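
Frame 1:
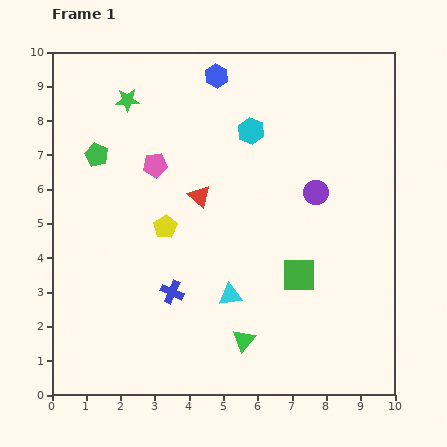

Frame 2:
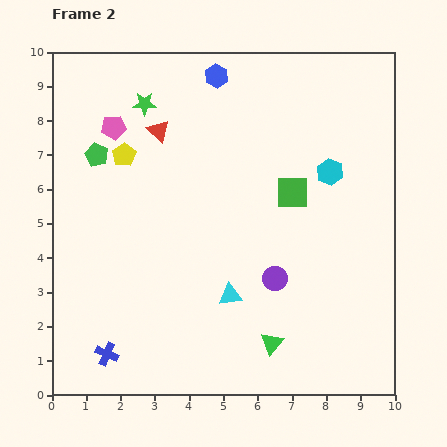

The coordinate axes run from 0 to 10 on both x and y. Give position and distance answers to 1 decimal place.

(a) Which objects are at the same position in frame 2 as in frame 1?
the blue hexagon, the green pentagon, the cyan triangle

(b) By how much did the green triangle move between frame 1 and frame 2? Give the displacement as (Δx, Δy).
(0.8, -0.1)

The green triangle was at (5.6, 1.6) in frame 1 and (6.4, 1.5) in frame 2.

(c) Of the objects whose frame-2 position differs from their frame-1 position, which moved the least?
the green star

(moved 0.5)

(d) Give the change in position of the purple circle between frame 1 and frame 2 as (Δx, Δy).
(-1.2, -2.5)

The purple circle was at (7.7, 5.9) in frame 1 and (6.5, 3.4) in frame 2.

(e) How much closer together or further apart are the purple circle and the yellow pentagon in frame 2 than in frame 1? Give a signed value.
+1.2

Distance in frame 1: 4.5. Distance in frame 2: 5.7.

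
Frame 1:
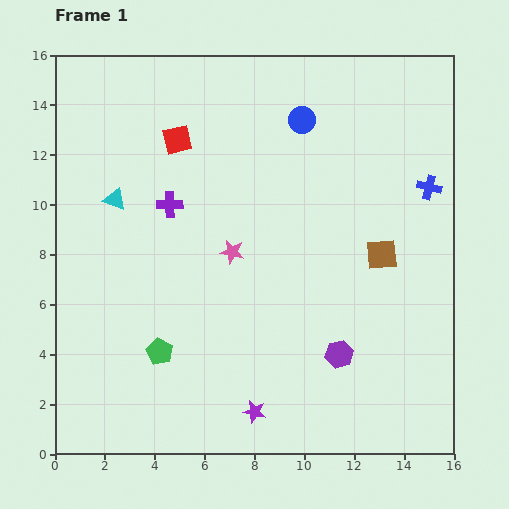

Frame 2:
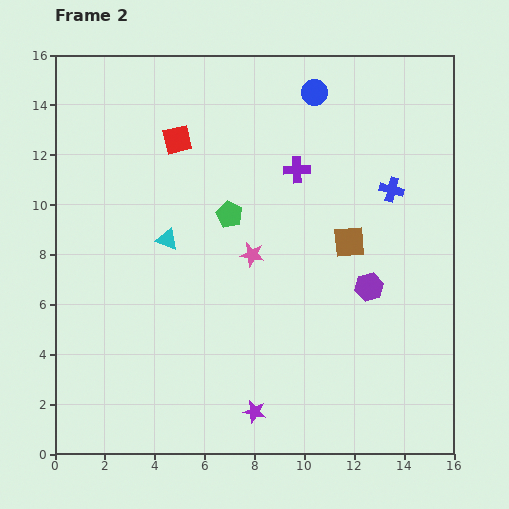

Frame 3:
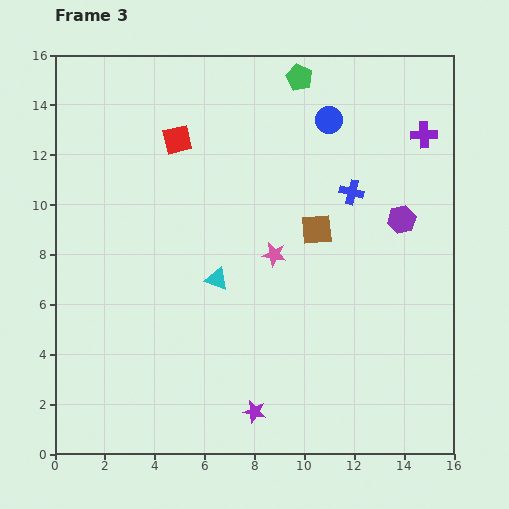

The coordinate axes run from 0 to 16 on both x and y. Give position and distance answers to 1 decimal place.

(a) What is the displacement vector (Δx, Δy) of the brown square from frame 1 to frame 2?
(-1.3, 0.5)

The brown square was at (13.1, 8.0) in frame 1 and (11.8, 8.5) in frame 2.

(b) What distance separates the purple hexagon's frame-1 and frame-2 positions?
3.0

The purple hexagon moved from (11.4, 4.0) to (12.6, 6.7), a distance of √(1.2² + 2.7²) ≈ 3.0.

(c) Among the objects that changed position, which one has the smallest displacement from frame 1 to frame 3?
the blue circle

(moved 1.1)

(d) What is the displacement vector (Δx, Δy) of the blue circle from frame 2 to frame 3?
(0.6, -1.1)

The blue circle was at (10.4, 14.5) in frame 2 and (11.0, 13.4) in frame 3.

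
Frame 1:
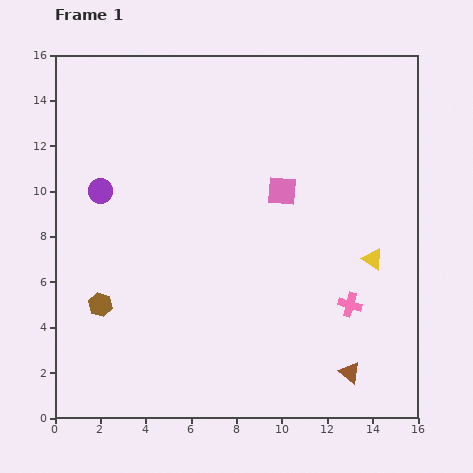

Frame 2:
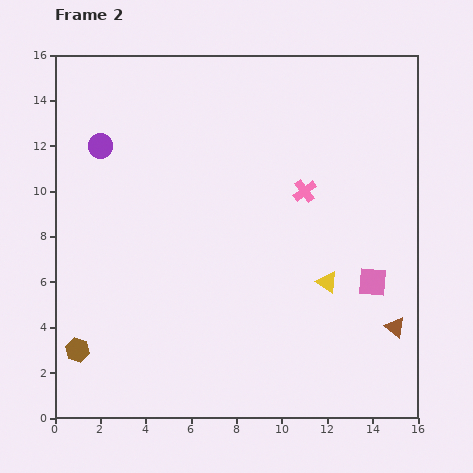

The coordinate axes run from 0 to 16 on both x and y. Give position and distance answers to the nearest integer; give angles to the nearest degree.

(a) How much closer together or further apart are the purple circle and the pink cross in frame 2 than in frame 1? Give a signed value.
-3

Distance in frame 1: 12. Distance in frame 2: 9.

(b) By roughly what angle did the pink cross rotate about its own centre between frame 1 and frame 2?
37° clockwise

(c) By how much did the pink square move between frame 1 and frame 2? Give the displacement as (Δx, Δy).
(4, -4)

The pink square was at (10, 10) in frame 1 and (14, 6) in frame 2.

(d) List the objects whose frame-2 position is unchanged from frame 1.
none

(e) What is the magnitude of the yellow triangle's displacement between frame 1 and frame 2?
2

The yellow triangle moved from (14, 7) to (12, 6), a distance of √(2² + 1²) ≈ 2.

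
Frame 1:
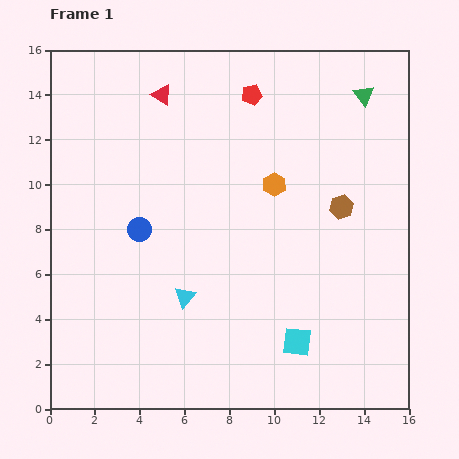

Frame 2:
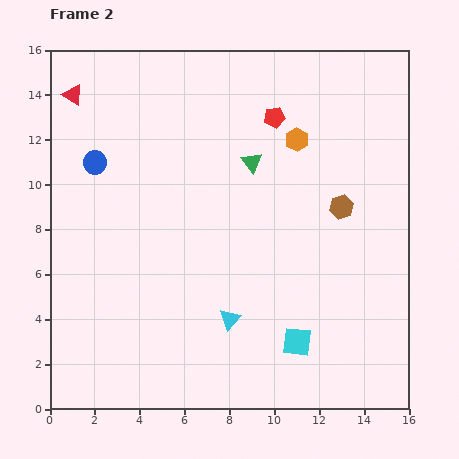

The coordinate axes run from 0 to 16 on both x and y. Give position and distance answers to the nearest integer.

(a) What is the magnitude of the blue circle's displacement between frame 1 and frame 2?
4

The blue circle moved from (4, 8) to (2, 11), a distance of √(2² + 3²) ≈ 4.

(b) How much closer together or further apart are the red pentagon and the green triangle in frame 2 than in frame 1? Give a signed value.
-3

Distance in frame 1: 5. Distance in frame 2: 2.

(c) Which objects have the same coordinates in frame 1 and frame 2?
the cyan square, the brown hexagon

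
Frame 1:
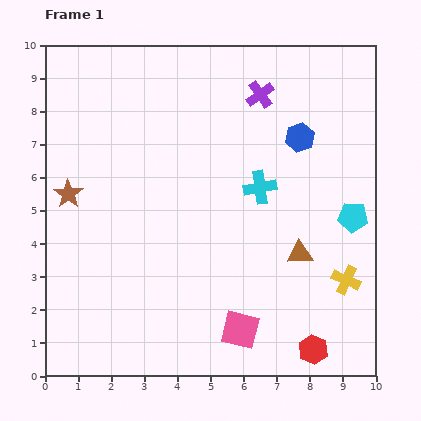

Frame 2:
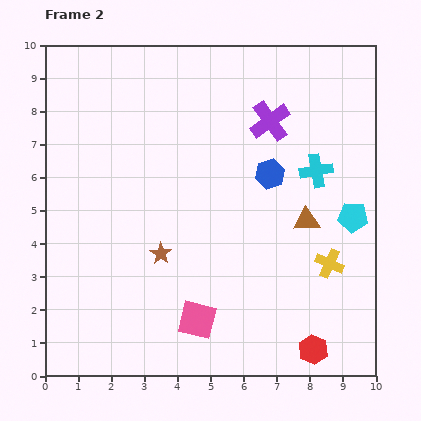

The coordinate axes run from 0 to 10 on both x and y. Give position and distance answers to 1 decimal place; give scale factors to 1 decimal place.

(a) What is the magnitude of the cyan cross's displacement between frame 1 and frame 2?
1.8

The cyan cross moved from (6.5, 5.7) to (8.2, 6.2), a distance of √(1.7² + 0.5²) ≈ 1.8.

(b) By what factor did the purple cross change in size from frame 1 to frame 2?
1.5×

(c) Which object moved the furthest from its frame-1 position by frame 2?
the brown star

(moved 3.3; next 1.8)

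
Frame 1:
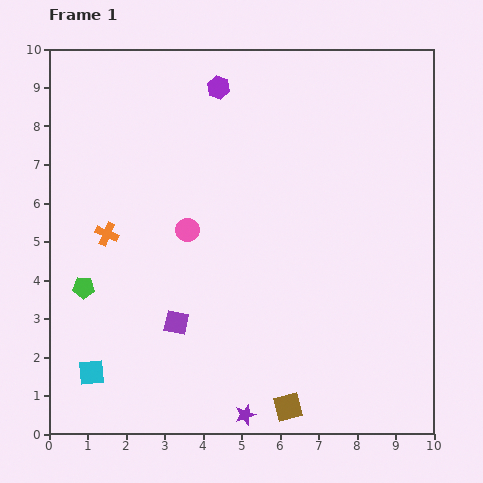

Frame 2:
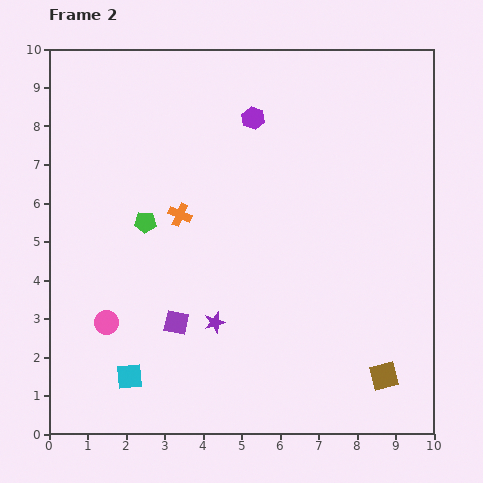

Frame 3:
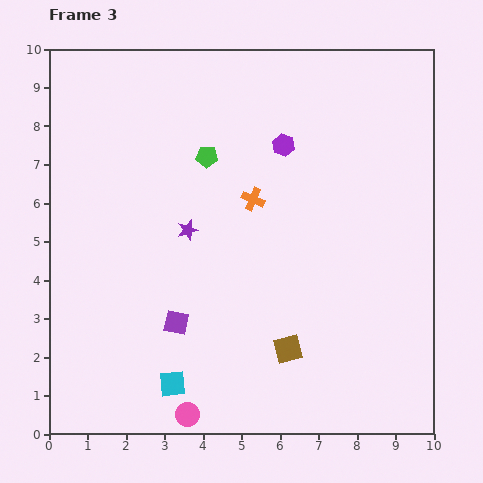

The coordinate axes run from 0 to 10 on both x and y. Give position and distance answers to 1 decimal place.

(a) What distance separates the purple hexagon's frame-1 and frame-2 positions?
1.2

The purple hexagon moved from (4.4, 9.0) to (5.3, 8.2), a distance of √(0.9² + 0.8²) ≈ 1.2.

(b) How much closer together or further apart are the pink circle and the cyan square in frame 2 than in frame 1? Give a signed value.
-3.0

Distance in frame 1: 4.5. Distance in frame 2: 1.5.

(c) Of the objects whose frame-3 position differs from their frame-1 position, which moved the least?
the brown square

(moved 1.5)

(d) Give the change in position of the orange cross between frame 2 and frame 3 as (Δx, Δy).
(1.9, 0.4)

The orange cross was at (3.4, 5.7) in frame 2 and (5.3, 6.1) in frame 3.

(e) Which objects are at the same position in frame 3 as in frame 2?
the purple square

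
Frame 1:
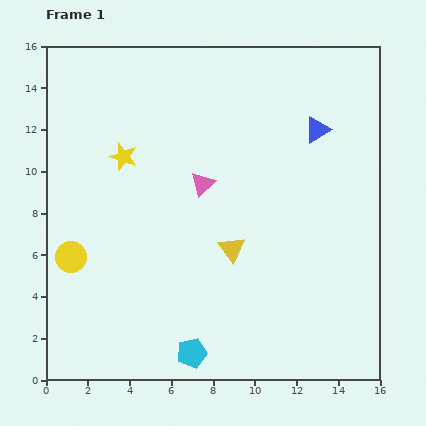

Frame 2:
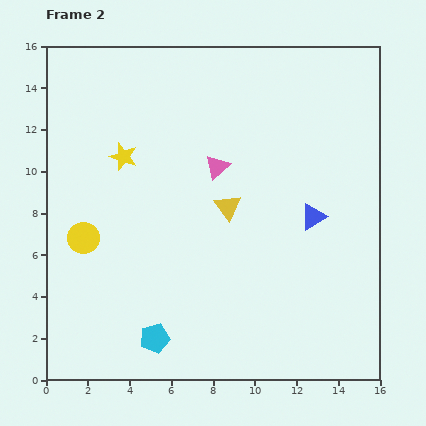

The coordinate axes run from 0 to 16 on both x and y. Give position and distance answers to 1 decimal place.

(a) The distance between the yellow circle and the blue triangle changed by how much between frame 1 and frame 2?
-2.3

Distance in frame 1: 13.3. Distance in frame 2: 11.0.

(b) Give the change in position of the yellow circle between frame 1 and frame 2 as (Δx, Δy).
(0.6, 0.9)

The yellow circle was at (1.2, 5.9) in frame 1 and (1.8, 6.8) in frame 2.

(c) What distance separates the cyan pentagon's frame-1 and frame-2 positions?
1.9

The cyan pentagon moved from (7.0, 1.3) to (5.2, 2.0), a distance of √(1.8² + 0.7²) ≈ 1.9.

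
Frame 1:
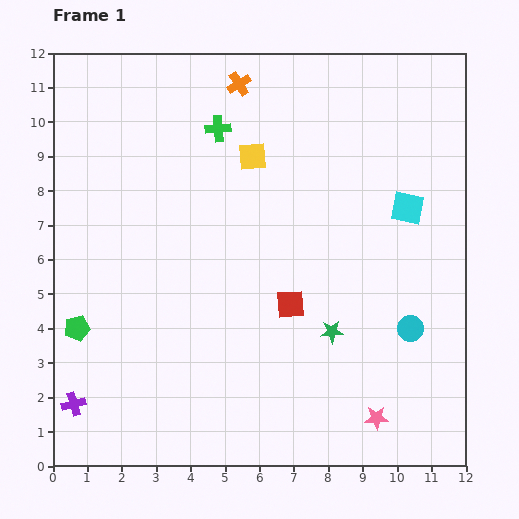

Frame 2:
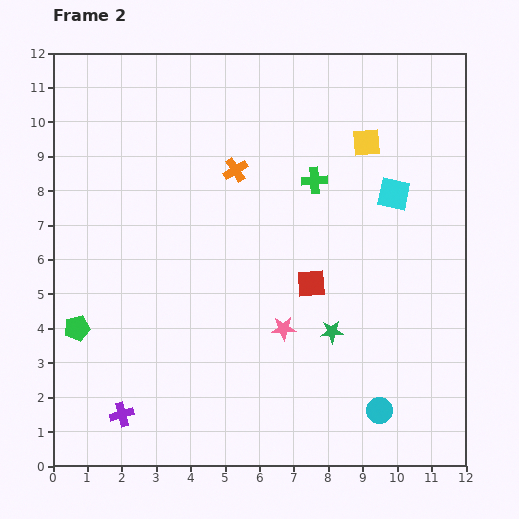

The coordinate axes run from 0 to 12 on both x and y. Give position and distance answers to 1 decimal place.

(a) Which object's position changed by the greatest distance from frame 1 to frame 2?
the pink star

(moved 3.7; next 3.3)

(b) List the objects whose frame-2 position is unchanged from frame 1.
the green star, the green pentagon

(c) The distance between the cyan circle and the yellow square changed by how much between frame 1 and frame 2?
+1.0

Distance in frame 1: 6.8. Distance in frame 2: 7.8.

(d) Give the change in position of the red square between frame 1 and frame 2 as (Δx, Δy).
(0.6, 0.6)

The red square was at (6.9, 4.7) in frame 1 and (7.5, 5.3) in frame 2.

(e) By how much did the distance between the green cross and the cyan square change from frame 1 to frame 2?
-3.7

Distance in frame 1: 6.0. Distance in frame 2: 2.3.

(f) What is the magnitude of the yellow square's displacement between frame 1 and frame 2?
3.3

The yellow square moved from (5.8, 9.0) to (9.1, 9.4), a distance of √(3.3² + 0.4²) ≈ 3.3.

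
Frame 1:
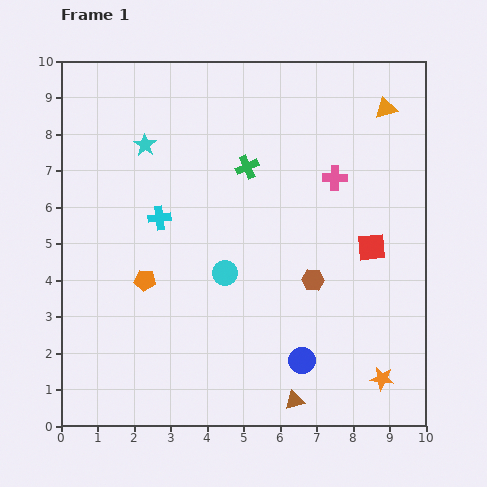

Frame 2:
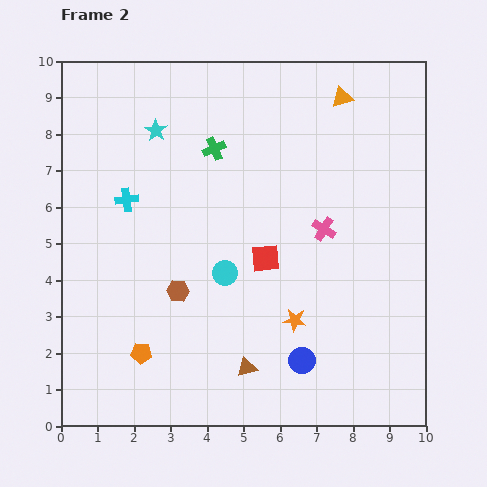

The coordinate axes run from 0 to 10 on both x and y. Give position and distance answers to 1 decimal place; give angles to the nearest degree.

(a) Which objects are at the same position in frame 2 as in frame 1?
the cyan circle, the blue circle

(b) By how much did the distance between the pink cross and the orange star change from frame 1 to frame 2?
-3.1

Distance in frame 1: 5.7. Distance in frame 2: 2.6.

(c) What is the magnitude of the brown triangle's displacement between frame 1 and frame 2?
1.6

The brown triangle moved from (6.4, 0.7) to (5.1, 1.6), a distance of √(1.3² + 0.9²) ≈ 1.6.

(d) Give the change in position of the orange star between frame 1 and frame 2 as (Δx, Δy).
(-2.4, 1.6)

The orange star was at (8.8, 1.3) in frame 1 and (6.4, 2.9) in frame 2.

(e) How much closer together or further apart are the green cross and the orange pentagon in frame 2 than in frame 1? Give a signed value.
+1.7

Distance in frame 1: 4.2. Distance in frame 2: 5.9.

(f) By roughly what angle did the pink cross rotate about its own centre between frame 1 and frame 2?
30° clockwise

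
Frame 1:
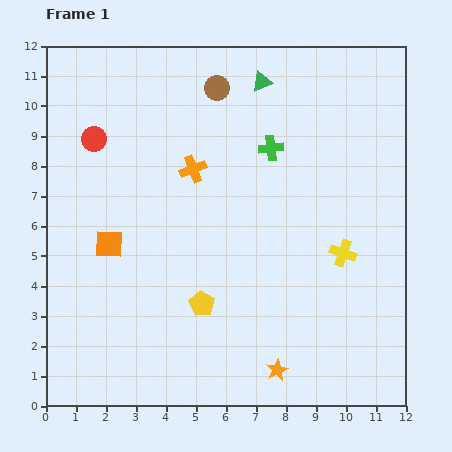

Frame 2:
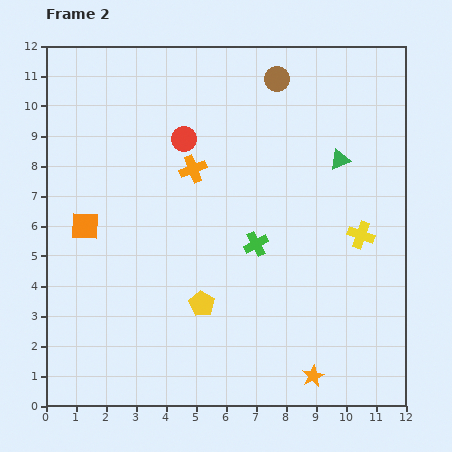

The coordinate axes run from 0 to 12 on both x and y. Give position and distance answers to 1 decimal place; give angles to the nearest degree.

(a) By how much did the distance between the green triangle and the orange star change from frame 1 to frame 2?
-2.3

Distance in frame 1: 9.6. Distance in frame 2: 7.3.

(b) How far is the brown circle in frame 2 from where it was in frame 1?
2.0

The brown circle moved from (5.7, 10.6) to (7.7, 10.9), a distance of √(2.0² + 0.3²) ≈ 2.0.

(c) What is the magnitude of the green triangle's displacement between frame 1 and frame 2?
3.7

The green triangle moved from (7.2, 10.8) to (9.8, 8.2), a distance of √(2.6² + 2.6²) ≈ 3.7.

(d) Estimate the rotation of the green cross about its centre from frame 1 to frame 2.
21° counter-clockwise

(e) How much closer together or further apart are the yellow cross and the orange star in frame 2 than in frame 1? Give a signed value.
+0.5

Distance in frame 1: 4.5. Distance in frame 2: 5.0.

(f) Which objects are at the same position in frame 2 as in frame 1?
the yellow pentagon, the orange cross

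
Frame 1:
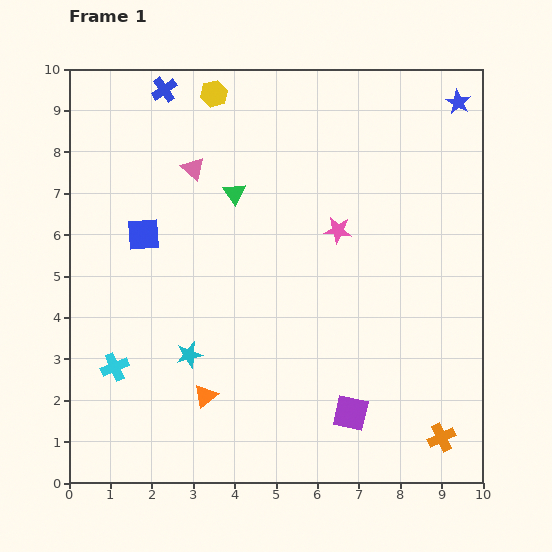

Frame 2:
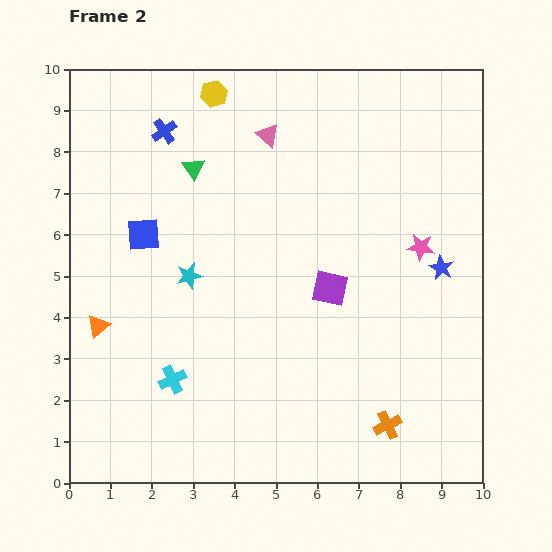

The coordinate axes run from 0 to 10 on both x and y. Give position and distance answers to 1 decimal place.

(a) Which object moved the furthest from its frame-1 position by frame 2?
the blue star

(moved 4.0; next 3.1)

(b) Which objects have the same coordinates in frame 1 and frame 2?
the blue square, the yellow hexagon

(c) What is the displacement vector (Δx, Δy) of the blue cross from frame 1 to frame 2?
(0.0, -1.0)

The blue cross was at (2.3, 9.5) in frame 1 and (2.3, 8.5) in frame 2.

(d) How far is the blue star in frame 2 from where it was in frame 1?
4.0

The blue star moved from (9.4, 9.2) to (9.0, 5.2), a distance of √(0.4² + 4.0²) ≈ 4.0.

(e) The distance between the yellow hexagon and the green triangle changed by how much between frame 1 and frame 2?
-0.6

Distance in frame 1: 2.5. Distance in frame 2: 1.9.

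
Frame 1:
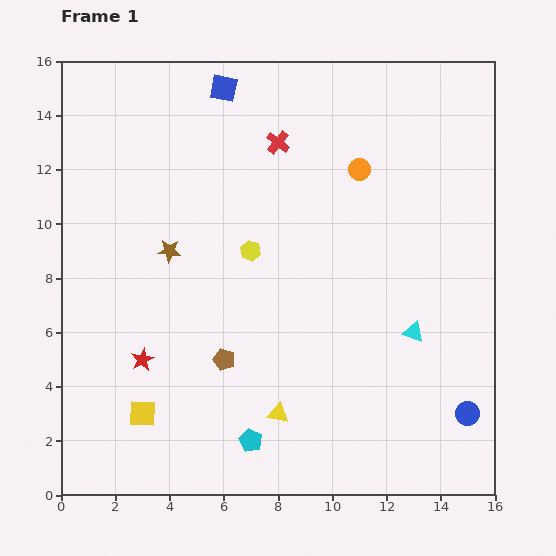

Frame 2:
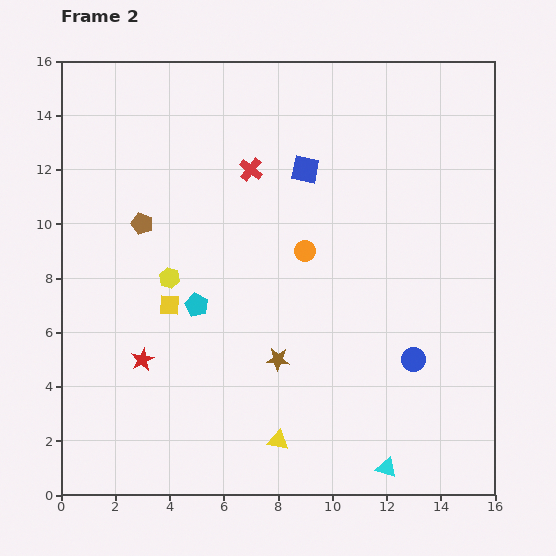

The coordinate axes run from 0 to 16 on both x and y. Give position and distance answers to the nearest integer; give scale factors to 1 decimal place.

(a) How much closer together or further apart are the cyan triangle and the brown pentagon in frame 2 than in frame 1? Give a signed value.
+6

Distance in frame 1: 7. Distance in frame 2: 13.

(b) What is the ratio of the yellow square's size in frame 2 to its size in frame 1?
0.8×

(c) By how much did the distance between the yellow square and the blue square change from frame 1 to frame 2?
-5

Distance in frame 1: 12. Distance in frame 2: 7.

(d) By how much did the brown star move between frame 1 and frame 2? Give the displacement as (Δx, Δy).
(4, -4)

The brown star was at (4, 9) in frame 1 and (8, 5) in frame 2.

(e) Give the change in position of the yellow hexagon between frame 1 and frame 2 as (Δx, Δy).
(-3, -1)

The yellow hexagon was at (7, 9) in frame 1 and (4, 8) in frame 2.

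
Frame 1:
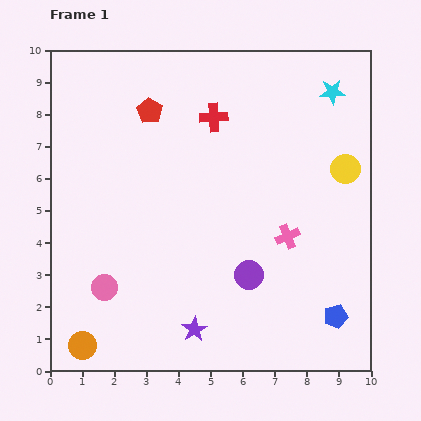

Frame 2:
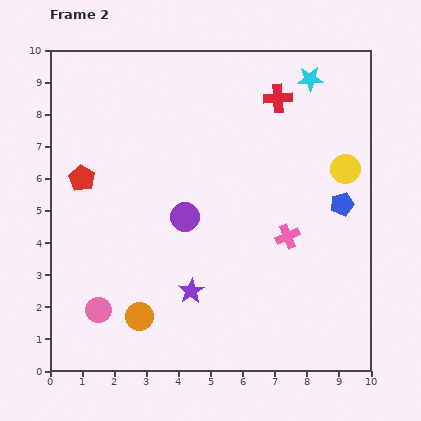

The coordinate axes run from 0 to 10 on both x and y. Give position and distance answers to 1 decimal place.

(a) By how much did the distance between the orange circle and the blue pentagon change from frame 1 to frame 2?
-0.8

Distance in frame 1: 8.0. Distance in frame 2: 7.2.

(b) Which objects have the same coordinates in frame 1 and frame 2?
the pink cross, the yellow circle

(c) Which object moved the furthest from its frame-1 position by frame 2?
the blue pentagon

(moved 3.5; next 3.0)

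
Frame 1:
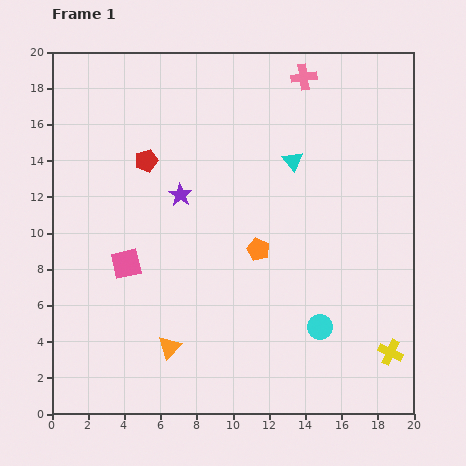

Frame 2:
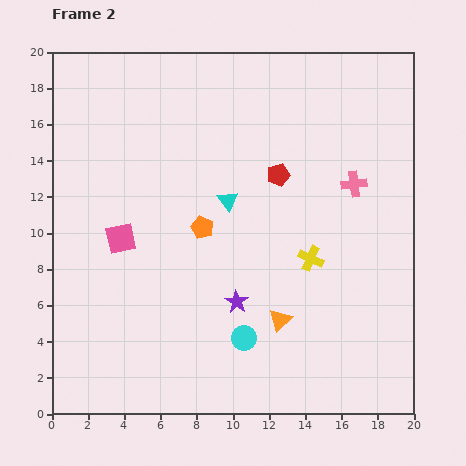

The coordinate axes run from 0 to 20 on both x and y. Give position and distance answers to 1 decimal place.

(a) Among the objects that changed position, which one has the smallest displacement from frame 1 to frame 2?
the pink square

(moved 1.4)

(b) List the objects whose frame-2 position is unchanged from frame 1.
none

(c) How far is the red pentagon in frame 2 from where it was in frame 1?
7.3

The red pentagon moved from (5.2, 14.0) to (12.5, 13.2), a distance of √(7.3² + 0.8²) ≈ 7.3.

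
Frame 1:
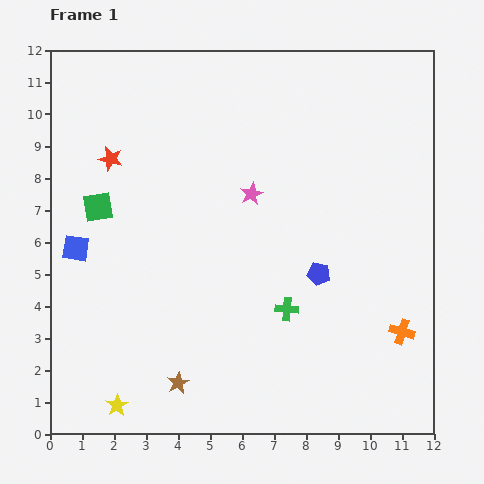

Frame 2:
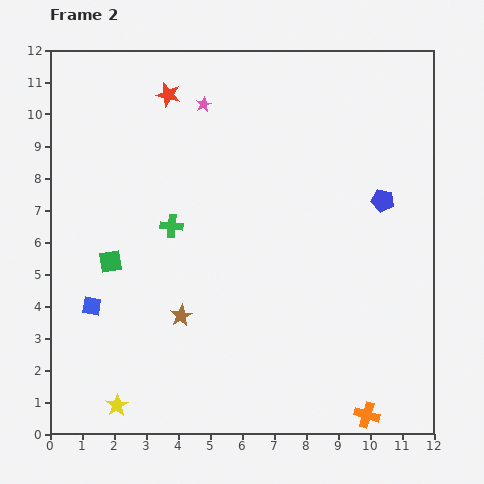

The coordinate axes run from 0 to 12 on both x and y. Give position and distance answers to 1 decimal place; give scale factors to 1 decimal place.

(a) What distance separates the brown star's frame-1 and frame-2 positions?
2.1

The brown star moved from (4.0, 1.6) to (4.1, 3.7), a distance of √(0.1² + 2.1²) ≈ 2.1.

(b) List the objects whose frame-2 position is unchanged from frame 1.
the yellow star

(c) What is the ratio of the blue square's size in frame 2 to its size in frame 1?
0.7×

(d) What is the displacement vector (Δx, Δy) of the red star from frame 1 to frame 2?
(1.8, 2.0)

The red star was at (1.9, 8.6) in frame 1 and (3.7, 10.6) in frame 2.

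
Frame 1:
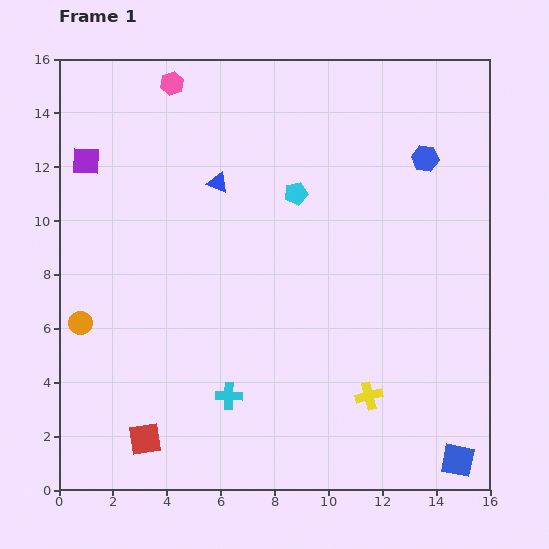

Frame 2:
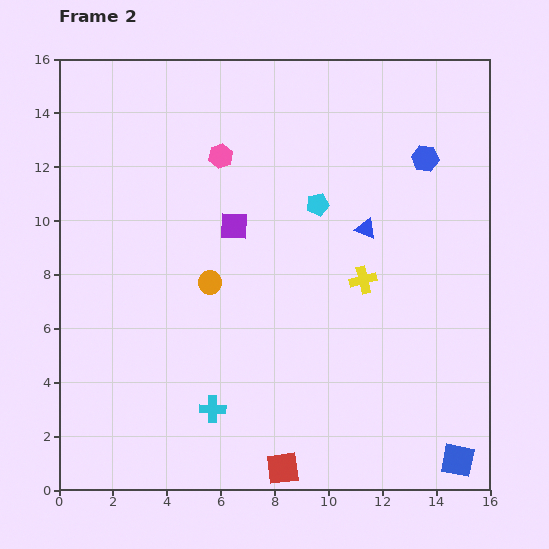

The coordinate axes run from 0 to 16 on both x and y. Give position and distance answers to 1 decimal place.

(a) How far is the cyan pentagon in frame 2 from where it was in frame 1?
0.9

The cyan pentagon moved from (8.8, 11.0) to (9.6, 10.6), a distance of √(0.8² + 0.4²) ≈ 0.9.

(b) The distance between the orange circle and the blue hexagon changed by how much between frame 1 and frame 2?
-5.0

Distance in frame 1: 14.2. Distance in frame 2: 9.2.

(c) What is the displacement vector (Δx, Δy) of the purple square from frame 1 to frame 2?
(5.5, -2.4)

The purple square was at (1.0, 12.2) in frame 1 and (6.5, 9.8) in frame 2.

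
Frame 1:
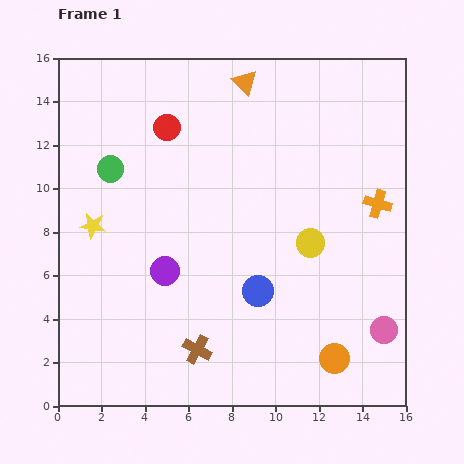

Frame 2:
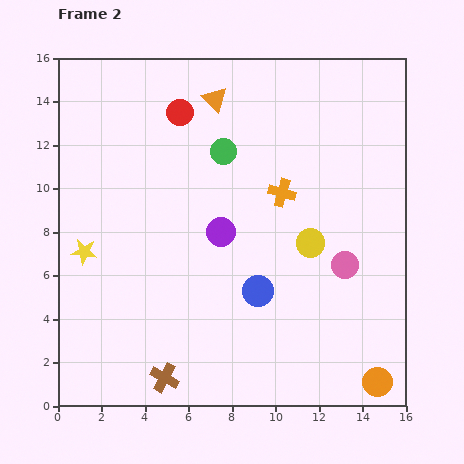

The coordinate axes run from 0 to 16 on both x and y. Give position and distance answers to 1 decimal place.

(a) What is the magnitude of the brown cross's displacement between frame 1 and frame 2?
2.0

The brown cross moved from (6.4, 2.6) to (4.9, 1.3), a distance of √(1.5² + 1.3²) ≈ 2.0.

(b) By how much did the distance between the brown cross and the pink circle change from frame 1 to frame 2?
+1.2

Distance in frame 1: 8.6. Distance in frame 2: 9.8.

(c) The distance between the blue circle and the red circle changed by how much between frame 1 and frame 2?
+0.4

Distance in frame 1: 8.6. Distance in frame 2: 9.0.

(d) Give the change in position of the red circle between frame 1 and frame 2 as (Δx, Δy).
(0.6, 0.7)

The red circle was at (5.0, 12.8) in frame 1 and (5.6, 13.5) in frame 2.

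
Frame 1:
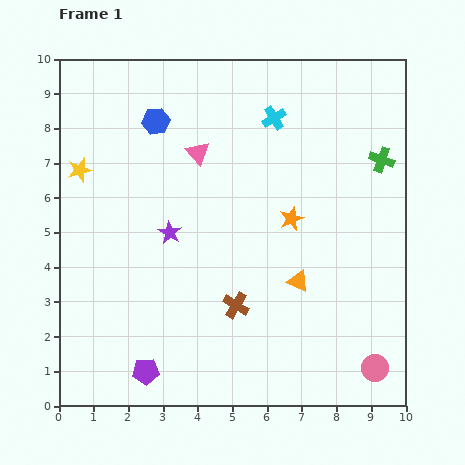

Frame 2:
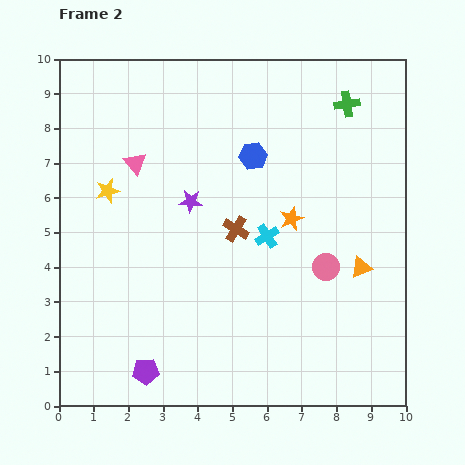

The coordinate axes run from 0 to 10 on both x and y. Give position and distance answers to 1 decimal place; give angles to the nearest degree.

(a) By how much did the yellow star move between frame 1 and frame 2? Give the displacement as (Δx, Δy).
(0.8, -0.6)

The yellow star was at (0.6, 6.8) in frame 1 and (1.4, 6.2) in frame 2.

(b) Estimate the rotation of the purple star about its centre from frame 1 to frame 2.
27° counter-clockwise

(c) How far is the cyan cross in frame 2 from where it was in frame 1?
3.4

The cyan cross moved from (6.2, 8.3) to (6.0, 4.9), a distance of √(0.2² + 3.4²) ≈ 3.4.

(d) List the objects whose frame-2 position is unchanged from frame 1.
the purple pentagon, the orange star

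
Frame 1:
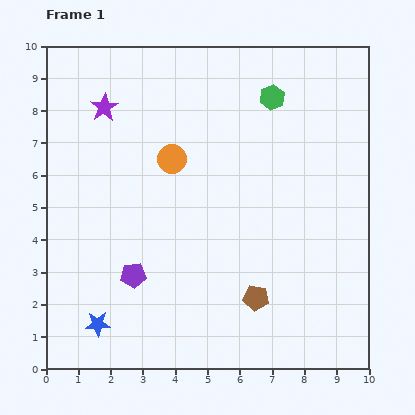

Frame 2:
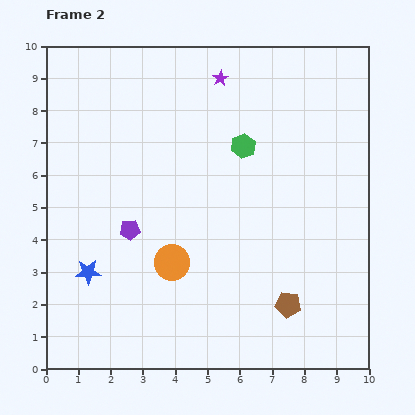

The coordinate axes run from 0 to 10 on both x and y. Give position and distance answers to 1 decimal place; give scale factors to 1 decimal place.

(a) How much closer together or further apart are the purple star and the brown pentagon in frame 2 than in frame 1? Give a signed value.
-0.2

Distance in frame 1: 7.5. Distance in frame 2: 7.3.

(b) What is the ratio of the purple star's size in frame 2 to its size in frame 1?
0.6×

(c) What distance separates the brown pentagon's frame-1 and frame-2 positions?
1.0

The brown pentagon moved from (6.5, 2.2) to (7.5, 2.0), a distance of √(1.0² + 0.2²) ≈ 1.0.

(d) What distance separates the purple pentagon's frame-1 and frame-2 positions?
1.4

The purple pentagon moved from (2.7, 2.9) to (2.6, 4.3), a distance of √(0.1² + 1.4²) ≈ 1.4.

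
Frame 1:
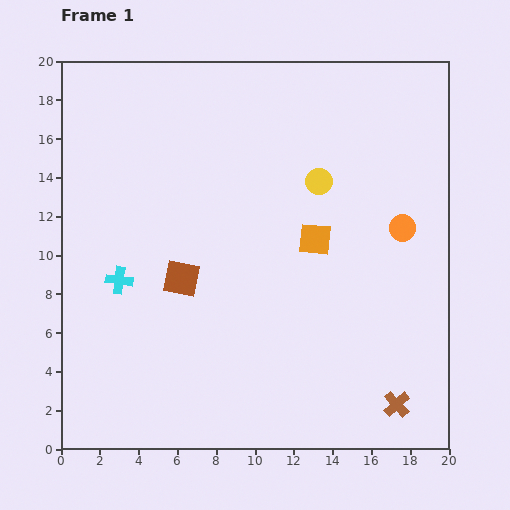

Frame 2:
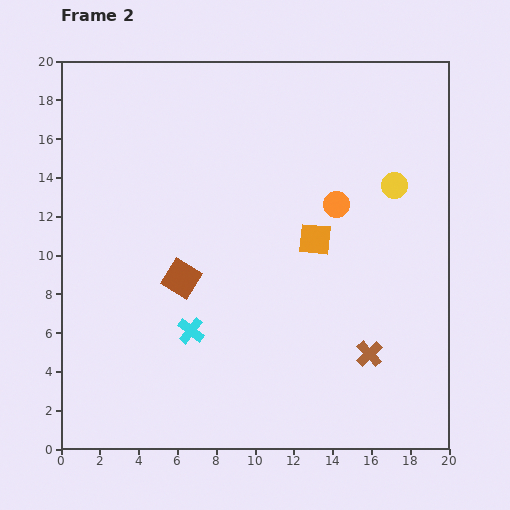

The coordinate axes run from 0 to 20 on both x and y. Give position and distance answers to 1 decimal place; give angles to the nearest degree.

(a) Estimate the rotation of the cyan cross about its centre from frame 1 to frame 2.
31° clockwise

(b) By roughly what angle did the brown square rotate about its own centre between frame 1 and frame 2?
21° clockwise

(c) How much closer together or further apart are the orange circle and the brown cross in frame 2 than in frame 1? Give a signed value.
-1.2

Distance in frame 1: 9.1. Distance in frame 2: 7.9.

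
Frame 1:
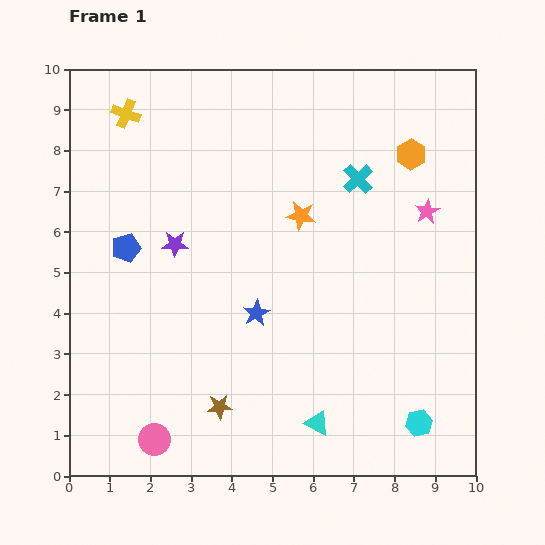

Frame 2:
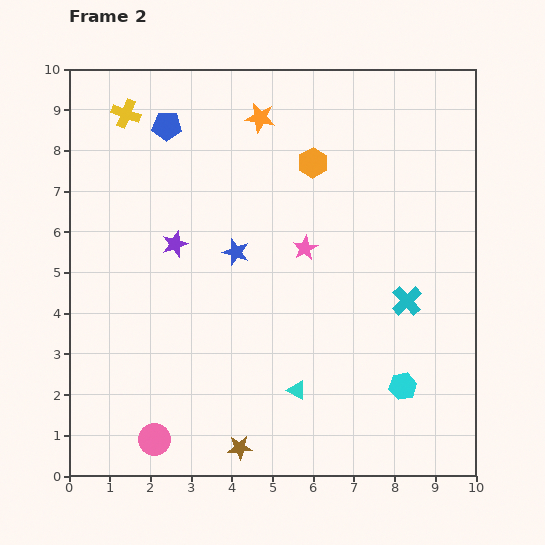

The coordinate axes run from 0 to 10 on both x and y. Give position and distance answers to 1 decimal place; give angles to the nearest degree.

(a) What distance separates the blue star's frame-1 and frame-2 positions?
1.6

The blue star moved from (4.6, 4.0) to (4.1, 5.5), a distance of √(0.5² + 1.5²) ≈ 1.6.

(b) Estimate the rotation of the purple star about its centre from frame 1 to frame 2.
21° counter-clockwise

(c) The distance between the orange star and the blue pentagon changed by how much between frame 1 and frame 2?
-2.1

Distance in frame 1: 4.4. Distance in frame 2: 2.3.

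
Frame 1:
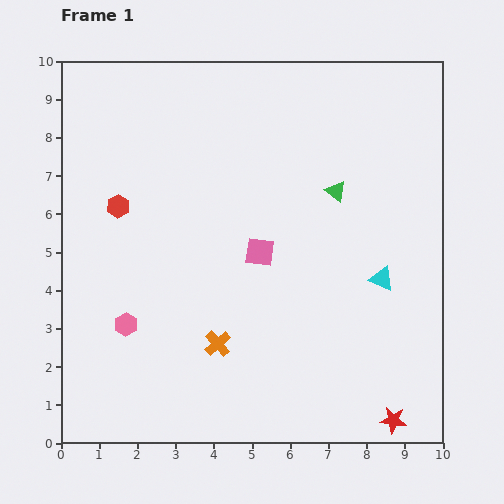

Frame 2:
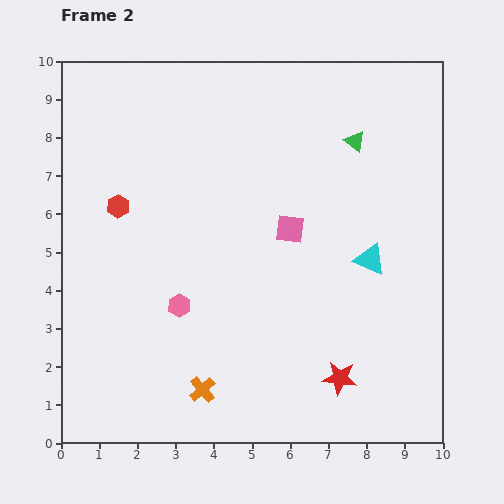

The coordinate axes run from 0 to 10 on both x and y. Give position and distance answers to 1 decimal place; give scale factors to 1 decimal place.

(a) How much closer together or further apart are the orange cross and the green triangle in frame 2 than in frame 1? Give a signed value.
+2.5

Distance in frame 1: 5.1. Distance in frame 2: 7.6.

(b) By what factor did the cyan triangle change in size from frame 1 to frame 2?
1.3×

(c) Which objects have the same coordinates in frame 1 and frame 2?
the red hexagon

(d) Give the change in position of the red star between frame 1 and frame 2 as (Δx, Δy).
(-1.4, 1.1)

The red star was at (8.7, 0.6) in frame 1 and (7.3, 1.7) in frame 2.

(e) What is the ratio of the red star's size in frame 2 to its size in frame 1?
1.3×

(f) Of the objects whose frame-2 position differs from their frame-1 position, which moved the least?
the cyan triangle

(moved 0.6)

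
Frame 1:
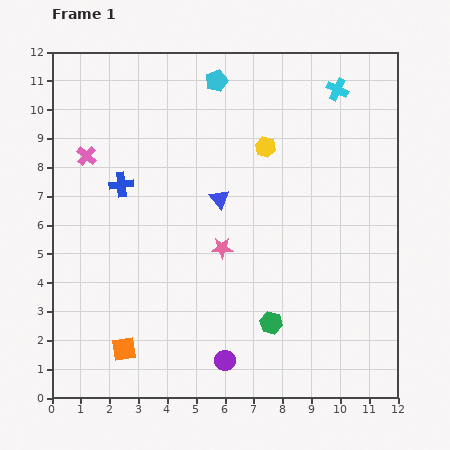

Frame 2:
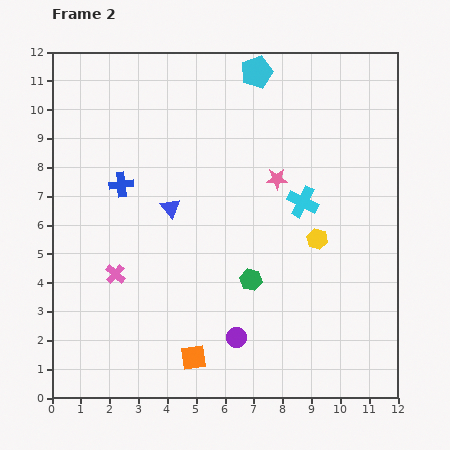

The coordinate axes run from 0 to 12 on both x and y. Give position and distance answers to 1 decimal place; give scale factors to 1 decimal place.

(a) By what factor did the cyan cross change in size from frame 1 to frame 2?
1.4×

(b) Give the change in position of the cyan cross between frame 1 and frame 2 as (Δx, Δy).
(-1.2, -3.9)

The cyan cross was at (9.9, 10.7) in frame 1 and (8.7, 6.8) in frame 2.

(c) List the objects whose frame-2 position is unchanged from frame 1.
the blue cross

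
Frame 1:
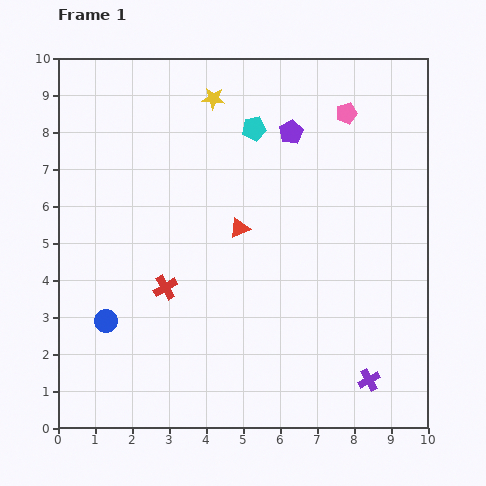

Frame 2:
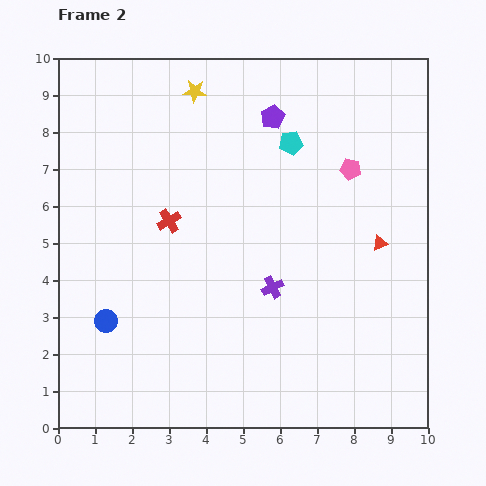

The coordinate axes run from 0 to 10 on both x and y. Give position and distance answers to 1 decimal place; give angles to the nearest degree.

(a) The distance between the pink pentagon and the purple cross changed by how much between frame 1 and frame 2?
-3.4

Distance in frame 1: 7.2. Distance in frame 2: 3.8.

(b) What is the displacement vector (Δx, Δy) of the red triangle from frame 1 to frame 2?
(3.8, -0.4)

The red triangle was at (4.9, 5.4) in frame 1 and (8.7, 5.0) in frame 2.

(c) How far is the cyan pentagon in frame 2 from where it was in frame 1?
1.1

The cyan pentagon moved from (5.3, 8.1) to (6.3, 7.7), a distance of √(1.0² + 0.4²) ≈ 1.1.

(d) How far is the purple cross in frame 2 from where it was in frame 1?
3.6

The purple cross moved from (8.4, 1.3) to (5.8, 3.8), a distance of √(2.6² + 2.5²) ≈ 3.6.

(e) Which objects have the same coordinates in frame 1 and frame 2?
the blue circle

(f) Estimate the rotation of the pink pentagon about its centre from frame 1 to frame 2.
25° clockwise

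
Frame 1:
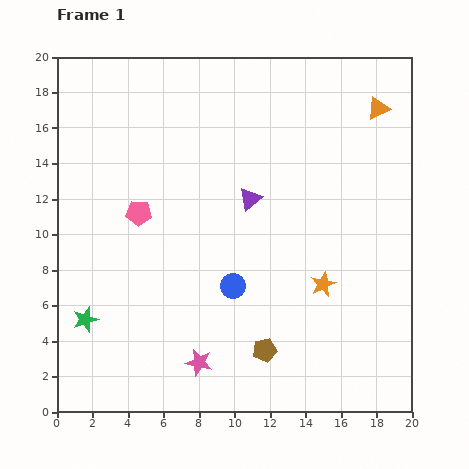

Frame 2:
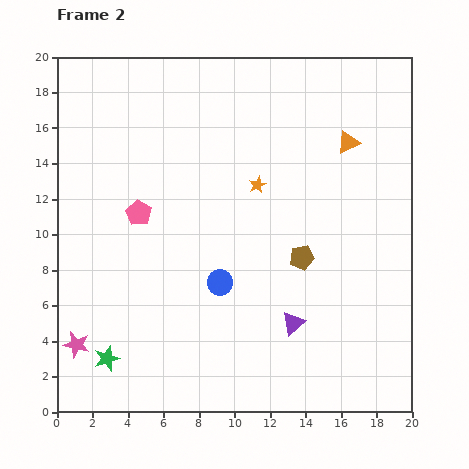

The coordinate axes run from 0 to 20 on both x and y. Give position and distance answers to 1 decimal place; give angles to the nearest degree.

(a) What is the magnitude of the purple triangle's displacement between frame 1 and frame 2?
7.4

The purple triangle moved from (10.9, 12.0) to (13.3, 5.0), a distance of √(2.4² + 7.0²) ≈ 7.4.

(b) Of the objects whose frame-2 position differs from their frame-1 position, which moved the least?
the blue circle

(moved 0.7)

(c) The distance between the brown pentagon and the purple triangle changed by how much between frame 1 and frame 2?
-4.8

Distance in frame 1: 8.5. Distance in frame 2: 3.7.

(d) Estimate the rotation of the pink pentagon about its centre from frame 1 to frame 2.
29° clockwise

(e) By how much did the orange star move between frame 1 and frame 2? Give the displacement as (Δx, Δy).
(-3.7, 5.6)

The orange star was at (15.0, 7.2) in frame 1 and (11.3, 12.8) in frame 2.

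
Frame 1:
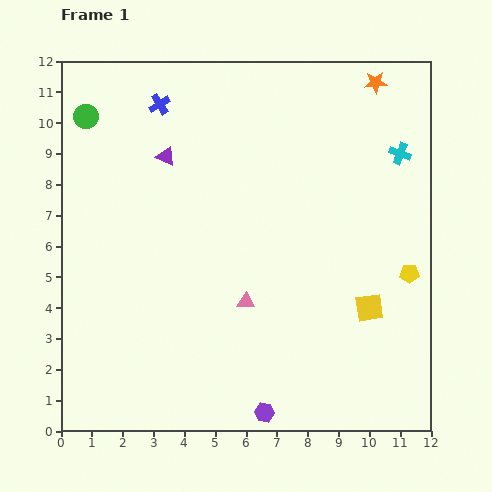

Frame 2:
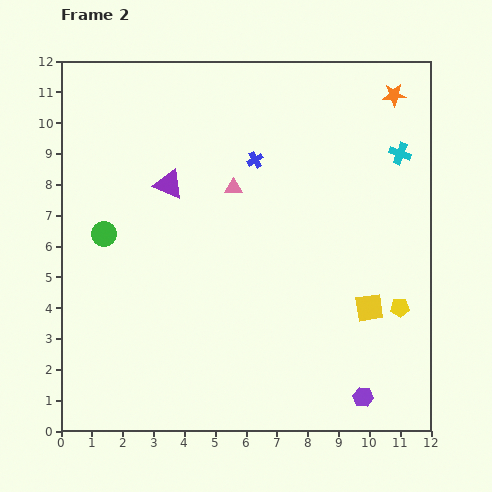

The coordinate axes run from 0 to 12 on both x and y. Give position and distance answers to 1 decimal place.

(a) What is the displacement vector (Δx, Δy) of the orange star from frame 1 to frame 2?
(0.6, -0.4)

The orange star was at (10.2, 11.3) in frame 1 and (10.8, 10.9) in frame 2.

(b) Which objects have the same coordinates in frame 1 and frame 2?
the yellow square, the cyan cross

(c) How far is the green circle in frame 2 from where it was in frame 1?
3.8

The green circle moved from (0.8, 10.2) to (1.4, 6.4), a distance of √(0.6² + 3.8²) ≈ 3.8.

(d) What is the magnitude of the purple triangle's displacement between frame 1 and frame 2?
0.9

The purple triangle moved from (3.4, 8.9) to (3.5, 8.0), a distance of √(0.1² + 0.9²) ≈ 0.9.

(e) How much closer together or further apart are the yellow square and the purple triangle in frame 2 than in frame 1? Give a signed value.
-0.6

Distance in frame 1: 8.2. Distance in frame 2: 7.6.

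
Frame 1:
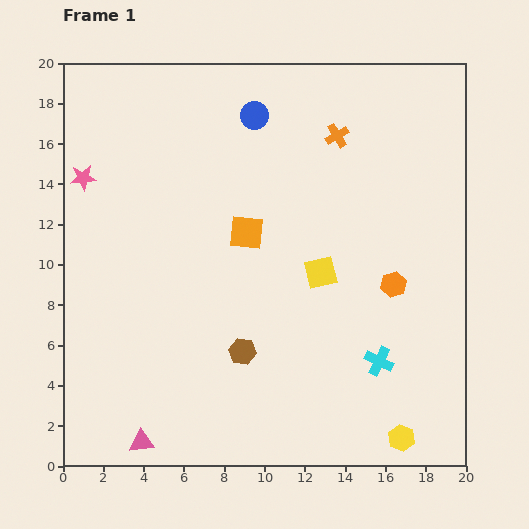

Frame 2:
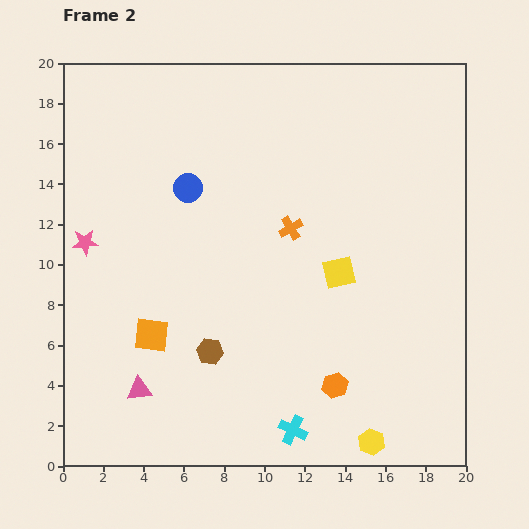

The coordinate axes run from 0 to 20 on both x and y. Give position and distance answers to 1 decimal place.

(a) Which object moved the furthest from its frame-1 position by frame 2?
the orange square

(moved 6.9; next 5.8)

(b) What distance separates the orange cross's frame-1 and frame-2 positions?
5.1

The orange cross moved from (13.6, 16.4) to (11.3, 11.8), a distance of √(2.3² + 4.6²) ≈ 5.1.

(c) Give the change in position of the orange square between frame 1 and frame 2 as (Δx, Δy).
(-4.7, -5.1)

The orange square was at (9.1, 11.6) in frame 1 and (4.4, 6.5) in frame 2.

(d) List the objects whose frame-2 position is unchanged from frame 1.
none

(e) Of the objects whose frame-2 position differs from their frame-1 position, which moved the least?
the yellow square

(moved 0.9)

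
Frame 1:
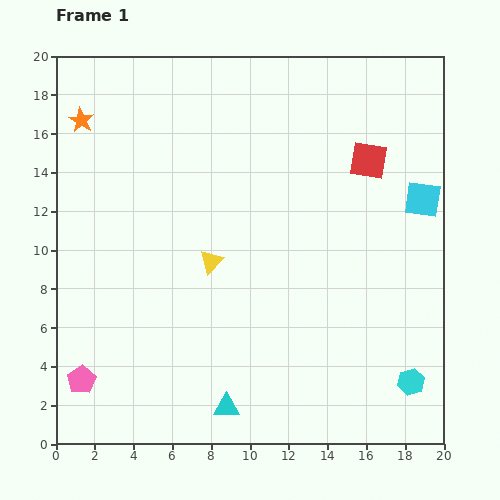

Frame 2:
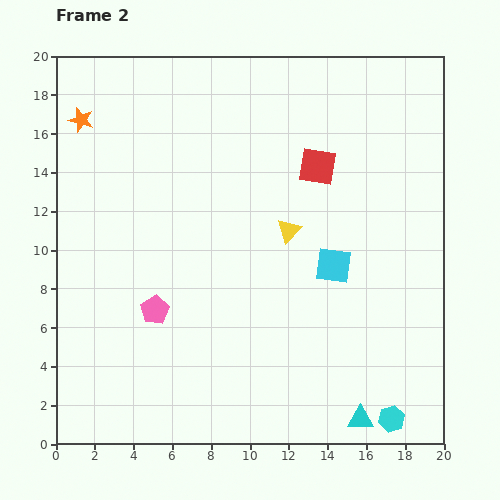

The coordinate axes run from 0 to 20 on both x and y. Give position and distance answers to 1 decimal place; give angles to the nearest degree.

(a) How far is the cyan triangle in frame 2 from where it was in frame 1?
6.9

The cyan triangle moved from (8.8, 1.9) to (15.7, 1.3), a distance of √(6.9² + 0.6²) ≈ 6.9.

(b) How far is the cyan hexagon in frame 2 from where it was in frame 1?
2.1

The cyan hexagon moved from (18.3, 3.2) to (17.3, 1.3), a distance of √(1.0² + 1.9²) ≈ 2.1.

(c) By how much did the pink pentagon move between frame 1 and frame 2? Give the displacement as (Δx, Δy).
(3.8, 3.6)

The pink pentagon was at (1.3, 3.3) in frame 1 and (5.1, 6.9) in frame 2.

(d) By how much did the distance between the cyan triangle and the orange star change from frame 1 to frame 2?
+4.5

Distance in frame 1: 16.6. Distance in frame 2: 21.1.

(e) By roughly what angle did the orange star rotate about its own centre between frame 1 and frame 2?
16° counter-clockwise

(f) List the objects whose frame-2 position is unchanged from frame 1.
the orange star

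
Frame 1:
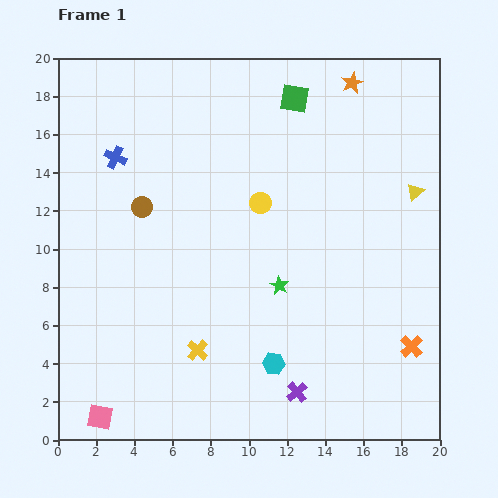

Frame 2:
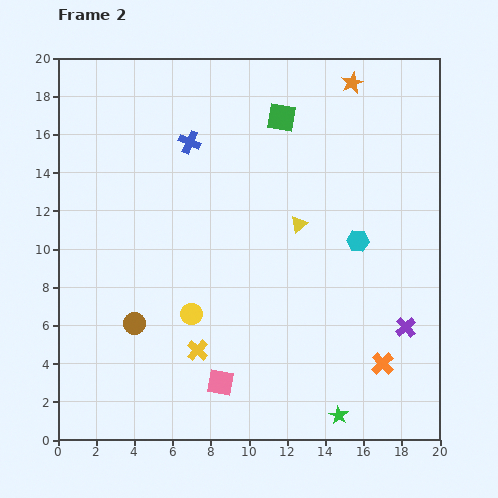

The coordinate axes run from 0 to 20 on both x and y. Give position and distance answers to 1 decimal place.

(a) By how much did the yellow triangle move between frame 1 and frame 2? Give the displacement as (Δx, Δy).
(-6.1, -1.7)

The yellow triangle was at (18.7, 13.0) in frame 1 and (12.6, 11.3) in frame 2.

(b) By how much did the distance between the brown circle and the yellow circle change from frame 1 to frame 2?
-3.2

Distance in frame 1: 6.2. Distance in frame 2: 3.0.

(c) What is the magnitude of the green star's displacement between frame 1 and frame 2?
7.5

The green star moved from (11.6, 8.1) to (14.7, 1.3), a distance of √(3.1² + 6.8²) ≈ 7.5.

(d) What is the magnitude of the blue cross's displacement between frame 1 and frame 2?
4.0

The blue cross moved from (3.0, 14.8) to (6.9, 15.6), a distance of √(3.9² + 0.8²) ≈ 4.0.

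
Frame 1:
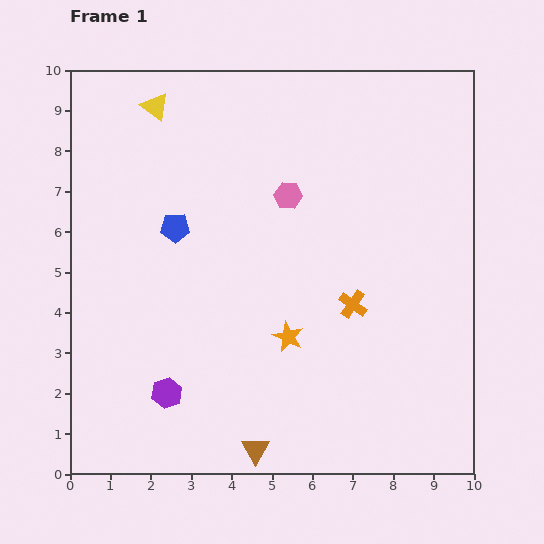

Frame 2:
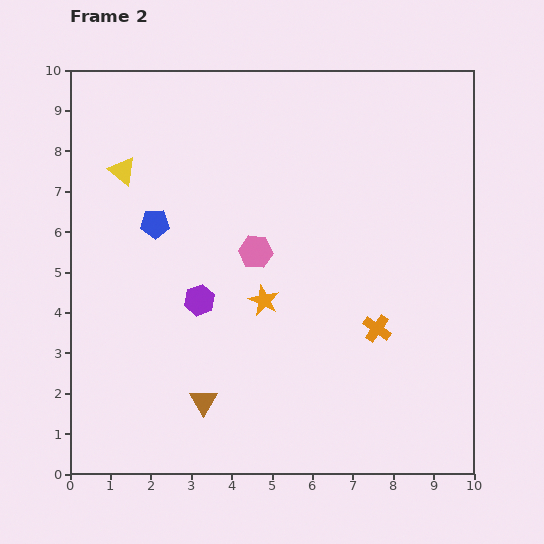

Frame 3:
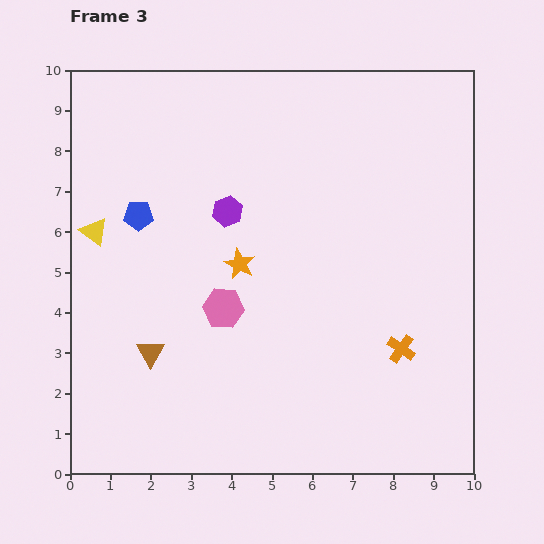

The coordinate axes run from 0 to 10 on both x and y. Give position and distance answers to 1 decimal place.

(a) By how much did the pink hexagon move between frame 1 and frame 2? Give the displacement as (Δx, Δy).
(-0.8, -1.4)

The pink hexagon was at (5.4, 6.9) in frame 1 and (4.6, 5.5) in frame 2.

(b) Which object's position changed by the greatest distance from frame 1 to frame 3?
the purple hexagon

(moved 4.7; next 3.5)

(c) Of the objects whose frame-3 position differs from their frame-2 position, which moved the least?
the blue pentagon

(moved 0.4)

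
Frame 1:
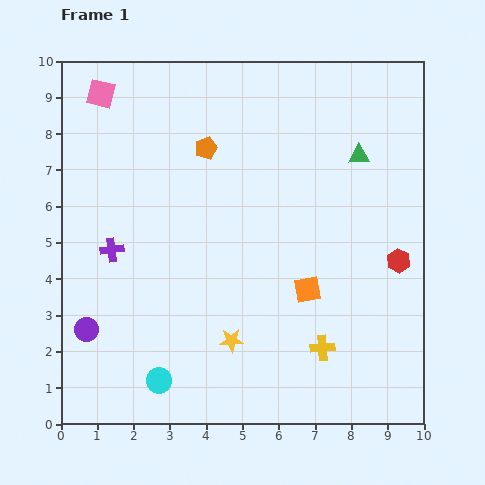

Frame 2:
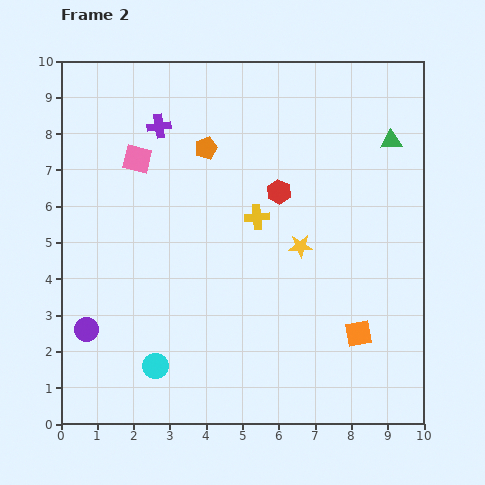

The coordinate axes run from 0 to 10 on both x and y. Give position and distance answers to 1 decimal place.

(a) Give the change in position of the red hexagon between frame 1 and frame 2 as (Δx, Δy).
(-3.3, 1.9)

The red hexagon was at (9.3, 4.5) in frame 1 and (6.0, 6.4) in frame 2.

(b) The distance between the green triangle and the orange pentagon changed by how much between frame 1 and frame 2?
+0.9

Distance in frame 1: 4.2. Distance in frame 2: 5.1.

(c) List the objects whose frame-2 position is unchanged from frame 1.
the purple circle, the orange pentagon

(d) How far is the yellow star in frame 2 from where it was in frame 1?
3.2

The yellow star moved from (4.7, 2.3) to (6.6, 4.9), a distance of √(1.9² + 2.6²) ≈ 3.2.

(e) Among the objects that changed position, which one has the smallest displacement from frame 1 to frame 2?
the cyan circle

(moved 0.4)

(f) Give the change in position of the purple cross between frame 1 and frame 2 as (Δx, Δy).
(1.3, 3.4)

The purple cross was at (1.4, 4.8) in frame 1 and (2.7, 8.2) in frame 2.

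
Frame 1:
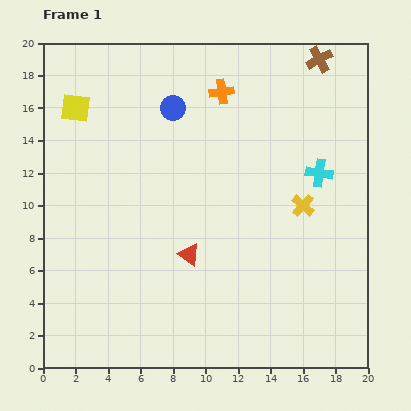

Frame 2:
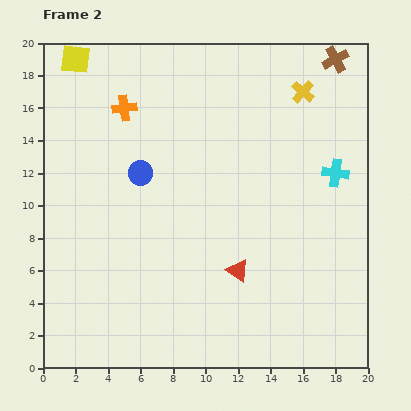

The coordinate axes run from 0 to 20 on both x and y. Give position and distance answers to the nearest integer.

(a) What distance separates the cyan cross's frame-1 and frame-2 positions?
1

The cyan cross moved from (17, 12) to (18, 12), a distance of √(1² + 0²) ≈ 1.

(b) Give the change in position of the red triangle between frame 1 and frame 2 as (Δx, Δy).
(3, -1)

The red triangle was at (9, 7) in frame 1 and (12, 6) in frame 2.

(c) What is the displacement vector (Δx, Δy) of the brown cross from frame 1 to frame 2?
(1, 0)

The brown cross was at (17, 19) in frame 1 and (18, 19) in frame 2.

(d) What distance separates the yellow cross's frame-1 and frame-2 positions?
7

The yellow cross moved from (16, 10) to (16, 17), a distance of √(0² + 7²) ≈ 7.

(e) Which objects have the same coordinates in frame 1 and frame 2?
none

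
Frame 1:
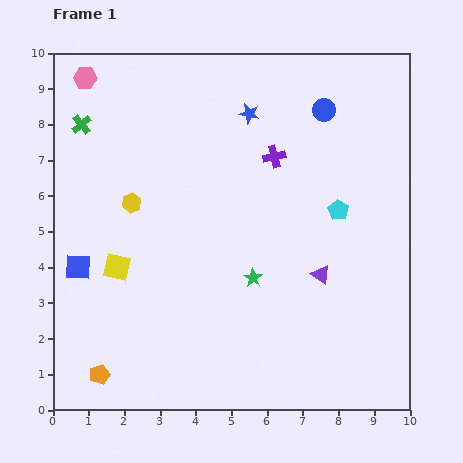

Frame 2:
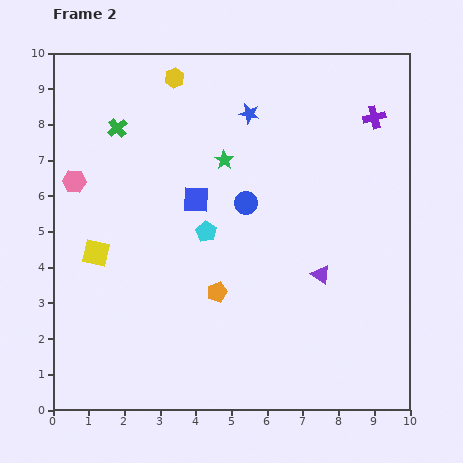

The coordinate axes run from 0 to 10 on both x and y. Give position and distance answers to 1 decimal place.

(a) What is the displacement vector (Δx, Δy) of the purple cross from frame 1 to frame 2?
(2.8, 1.1)

The purple cross was at (6.2, 7.1) in frame 1 and (9.0, 8.2) in frame 2.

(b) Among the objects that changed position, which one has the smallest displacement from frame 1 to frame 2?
the yellow square

(moved 0.7)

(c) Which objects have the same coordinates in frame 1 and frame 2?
the blue star, the purple triangle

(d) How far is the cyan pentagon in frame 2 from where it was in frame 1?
3.7

The cyan pentagon moved from (8.0, 5.6) to (4.3, 5.0), a distance of √(3.7² + 0.6²) ≈ 3.7.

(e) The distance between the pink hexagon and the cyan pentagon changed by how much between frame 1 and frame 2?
-4.0

Distance in frame 1: 8.0. Distance in frame 2: 4.0.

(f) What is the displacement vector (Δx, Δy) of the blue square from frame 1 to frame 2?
(3.3, 1.9)

The blue square was at (0.7, 4.0) in frame 1 and (4.0, 5.9) in frame 2.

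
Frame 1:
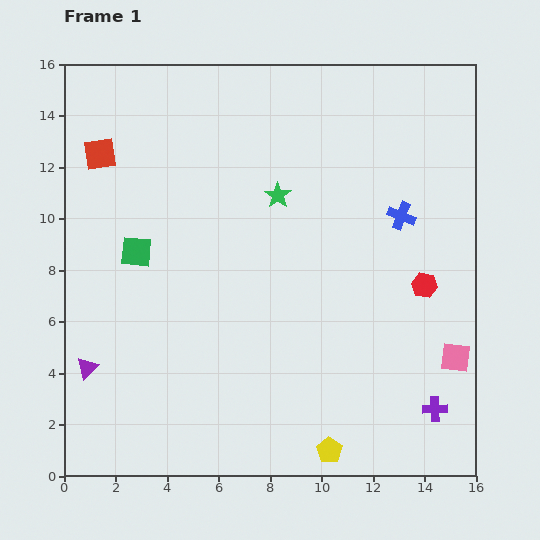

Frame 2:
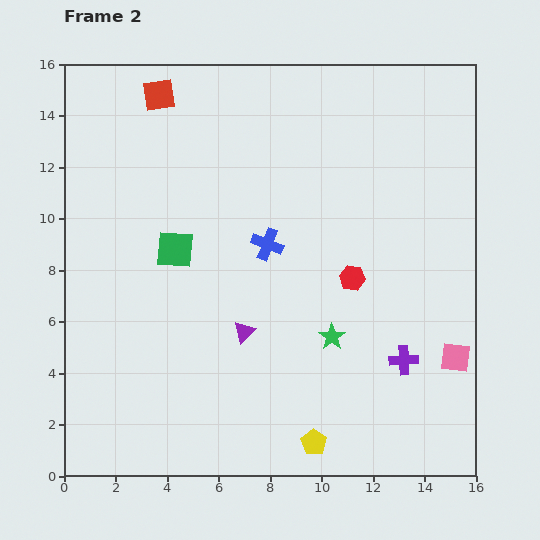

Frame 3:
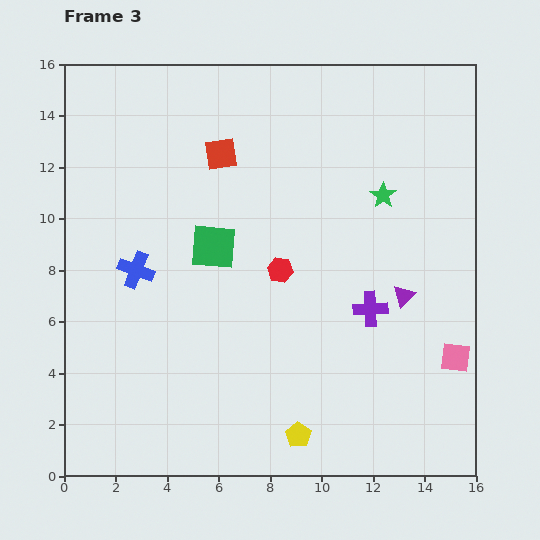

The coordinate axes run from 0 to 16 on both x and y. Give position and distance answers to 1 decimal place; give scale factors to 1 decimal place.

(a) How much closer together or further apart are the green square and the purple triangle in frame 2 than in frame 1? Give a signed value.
-0.7

Distance in frame 1: 4.9. Distance in frame 2: 4.2.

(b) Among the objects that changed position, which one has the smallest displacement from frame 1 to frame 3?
the yellow pentagon

(moved 1.3)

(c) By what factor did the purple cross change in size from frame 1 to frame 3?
1.4×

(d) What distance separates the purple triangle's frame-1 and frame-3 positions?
12.6

The purple triangle moved from (0.9, 4.2) to (13.2, 7.0), a distance of √(12.3² + 2.8²) ≈ 12.6.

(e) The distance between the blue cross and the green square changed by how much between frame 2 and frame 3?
-0.5

Distance in frame 2: 3.6. Distance in frame 3: 3.1.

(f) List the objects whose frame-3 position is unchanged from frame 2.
the pink square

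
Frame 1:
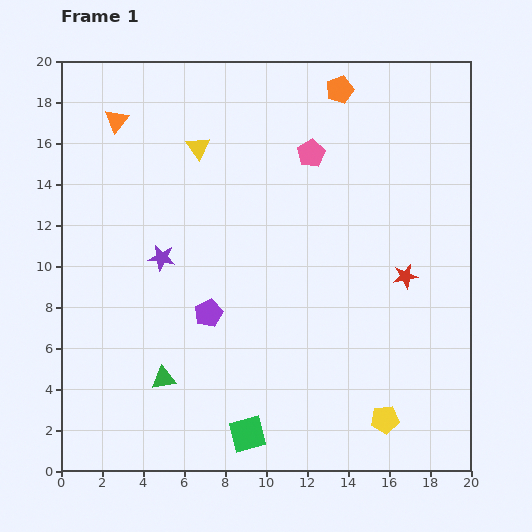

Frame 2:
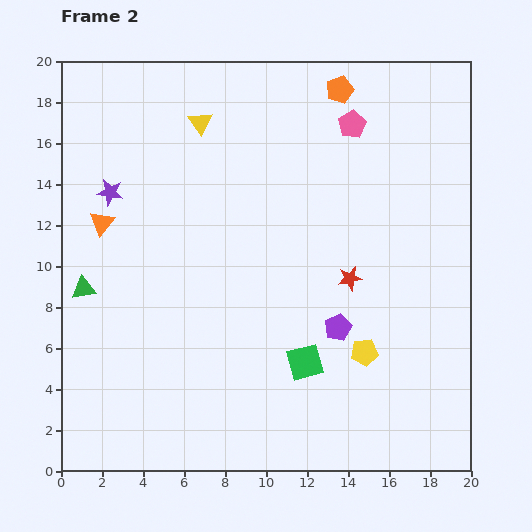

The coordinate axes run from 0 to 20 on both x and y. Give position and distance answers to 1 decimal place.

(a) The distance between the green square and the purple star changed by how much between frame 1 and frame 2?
+3.0

Distance in frame 1: 9.6. Distance in frame 2: 12.6.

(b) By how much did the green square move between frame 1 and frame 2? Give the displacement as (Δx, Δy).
(2.8, 3.5)

The green square was at (9.1, 1.8) in frame 1 and (11.9, 5.3) in frame 2.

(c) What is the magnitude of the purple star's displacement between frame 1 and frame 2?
4.1

The purple star moved from (4.9, 10.4) to (2.4, 13.6), a distance of √(2.5² + 3.2²) ≈ 4.1.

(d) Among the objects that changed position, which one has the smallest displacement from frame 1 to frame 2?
the yellow triangle

(moved 1.2)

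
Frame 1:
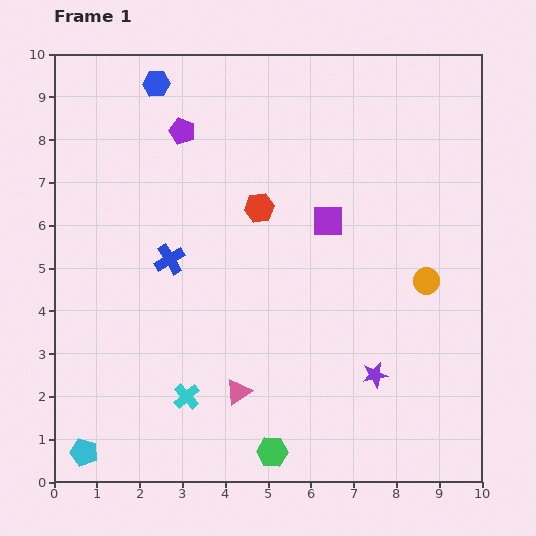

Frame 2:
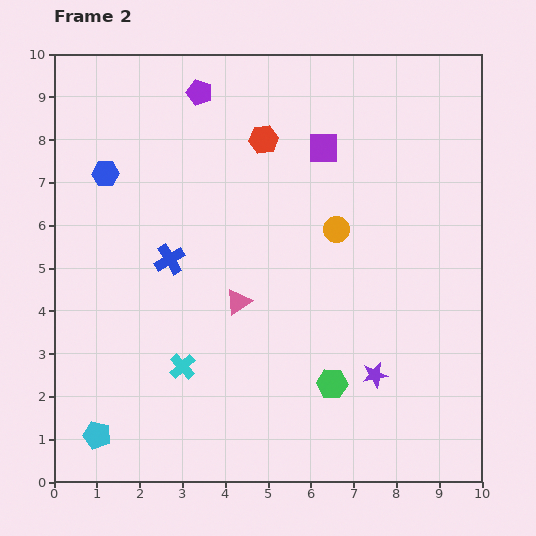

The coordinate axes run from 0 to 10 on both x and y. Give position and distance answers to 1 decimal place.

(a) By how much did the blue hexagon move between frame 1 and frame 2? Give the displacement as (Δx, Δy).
(-1.2, -2.1)

The blue hexagon was at (2.4, 9.3) in frame 1 and (1.2, 7.2) in frame 2.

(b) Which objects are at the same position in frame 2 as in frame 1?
the purple star, the blue cross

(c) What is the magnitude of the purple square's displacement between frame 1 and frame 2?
1.7

The purple square moved from (6.4, 6.1) to (6.3, 7.8), a distance of √(0.1² + 1.7²) ≈ 1.7.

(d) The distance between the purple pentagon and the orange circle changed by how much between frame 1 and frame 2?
-2.2

Distance in frame 1: 6.7. Distance in frame 2: 4.5.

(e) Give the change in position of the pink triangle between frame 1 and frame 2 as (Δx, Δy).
(0.0, 2.1)

The pink triangle was at (4.3, 2.1) in frame 1 and (4.3, 4.2) in frame 2.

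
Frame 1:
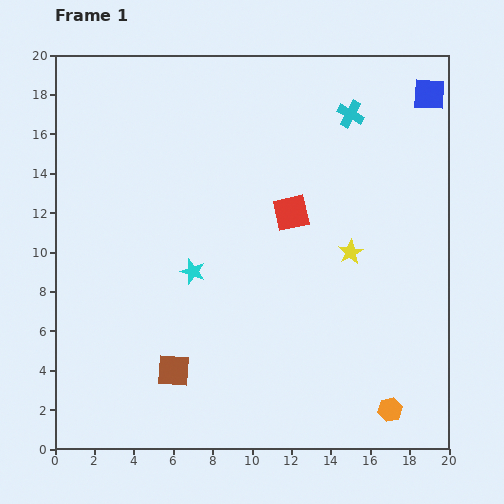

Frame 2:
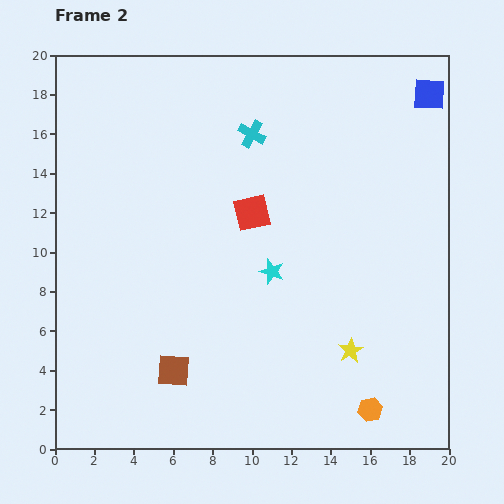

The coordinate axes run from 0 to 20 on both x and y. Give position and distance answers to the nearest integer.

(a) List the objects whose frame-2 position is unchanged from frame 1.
the brown square, the blue square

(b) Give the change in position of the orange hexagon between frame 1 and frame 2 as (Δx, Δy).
(-1, 0)

The orange hexagon was at (17, 2) in frame 1 and (16, 2) in frame 2.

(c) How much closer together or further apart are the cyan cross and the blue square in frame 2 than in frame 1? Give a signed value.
+5

Distance in frame 1: 4. Distance in frame 2: 9.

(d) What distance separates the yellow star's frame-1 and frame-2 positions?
5

The yellow star moved from (15, 10) to (15, 5), a distance of √(0² + 5²) ≈ 5.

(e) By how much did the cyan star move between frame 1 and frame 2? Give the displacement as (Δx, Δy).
(4, 0)

The cyan star was at (7, 9) in frame 1 and (11, 9) in frame 2.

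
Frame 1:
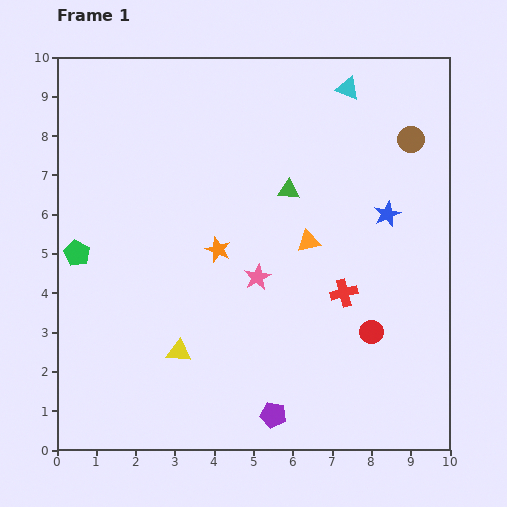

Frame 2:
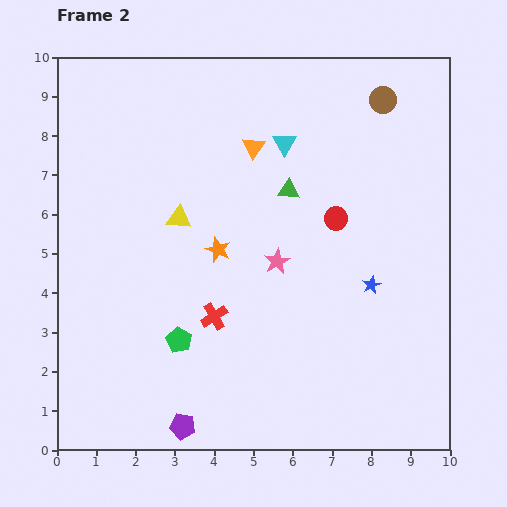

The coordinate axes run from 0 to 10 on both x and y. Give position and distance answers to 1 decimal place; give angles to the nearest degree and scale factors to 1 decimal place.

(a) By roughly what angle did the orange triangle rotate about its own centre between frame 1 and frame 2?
44° counter-clockwise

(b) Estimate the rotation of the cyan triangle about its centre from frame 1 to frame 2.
40° clockwise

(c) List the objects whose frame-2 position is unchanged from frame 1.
the green triangle, the orange star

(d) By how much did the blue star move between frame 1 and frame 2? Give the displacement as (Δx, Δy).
(-0.4, -1.8)

The blue star was at (8.4, 6.0) in frame 1 and (8.0, 4.2) in frame 2.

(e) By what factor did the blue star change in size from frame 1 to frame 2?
0.7×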